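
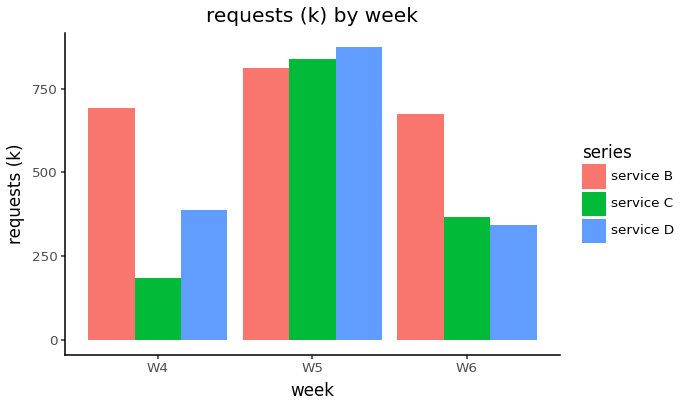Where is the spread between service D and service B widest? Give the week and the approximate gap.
W6, ≈ 400 k

W6: service D ≈ 300, service B ≈ 700 → gap ≈ 400. Next-largest (W4) is only ≈ 300.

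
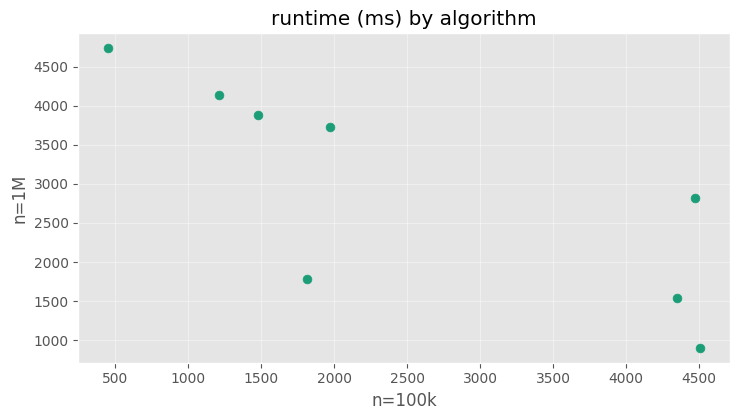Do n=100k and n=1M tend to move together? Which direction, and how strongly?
negative, strong

Points are negatively correlated; strong (|r| ≈ 0.8).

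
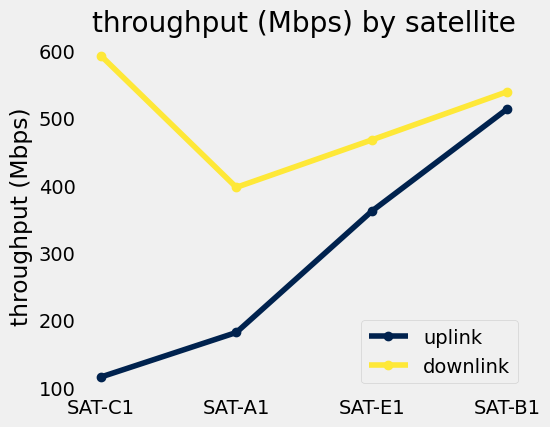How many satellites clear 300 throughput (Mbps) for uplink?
Above 300: SAT-E1, SAT-B1.

2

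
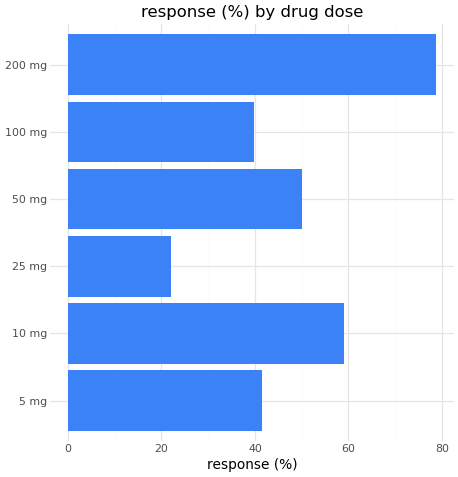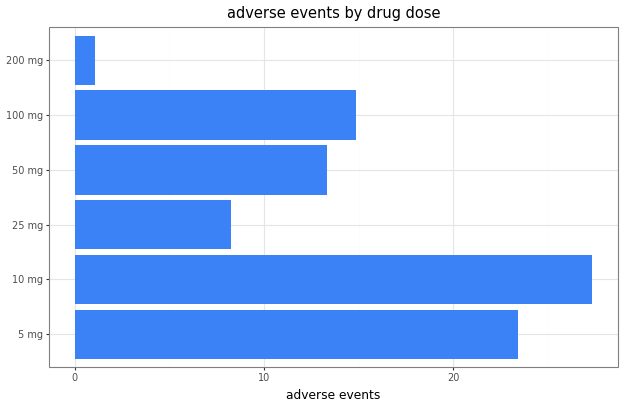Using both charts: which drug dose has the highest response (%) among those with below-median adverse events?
200 mg

Chart 2 median adverse events ≈ 15; below-median drug doses: 25 mg, 50 mg, 200 mg. Among those, 200 mg has the highest response (%) (≈ 80).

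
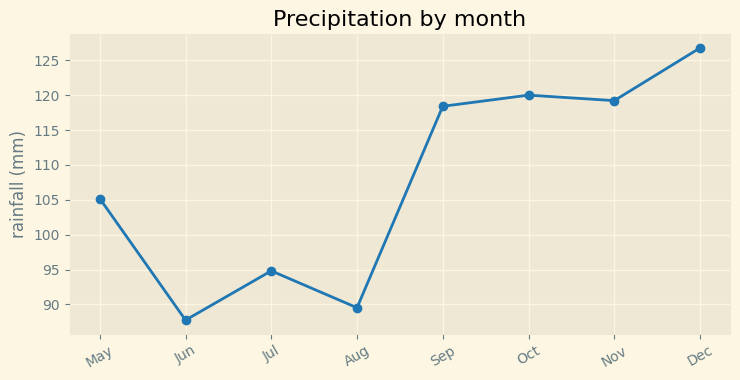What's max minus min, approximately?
≈ 35

Max Dec ≈ 125, min Jun ≈ 90; range ≈ 35.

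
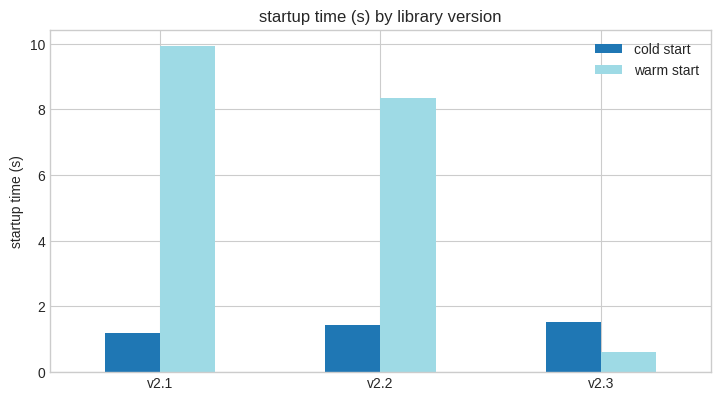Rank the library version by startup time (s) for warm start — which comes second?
Top 3 for warm start: v2.1 ≈ 10, v2.2 ≈ 8, v2.3 ≈ 1.

v2.2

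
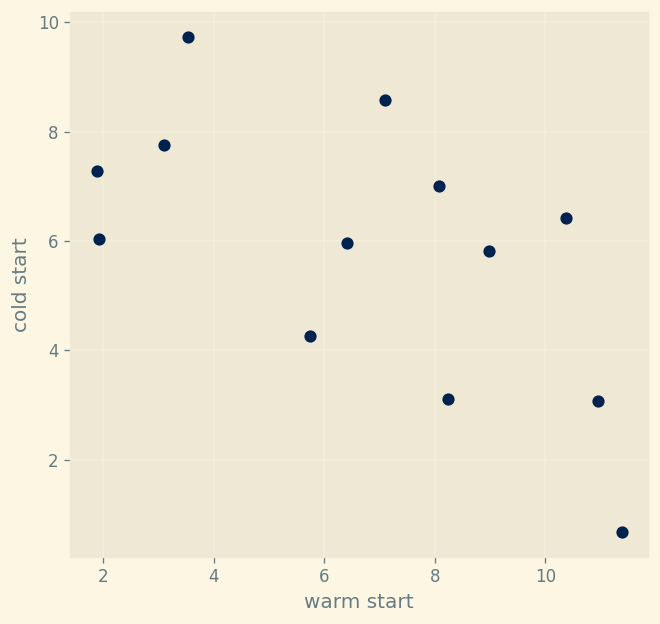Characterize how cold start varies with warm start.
negative, moderate

Points are negatively correlated; moderate (|r| ≈ 0.6).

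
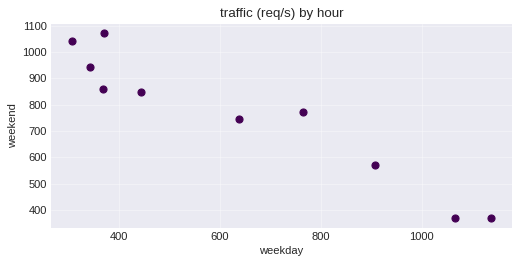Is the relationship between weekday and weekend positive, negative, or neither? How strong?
negative, strong

Points are negatively correlated; strong (|r| ≈ 1.0).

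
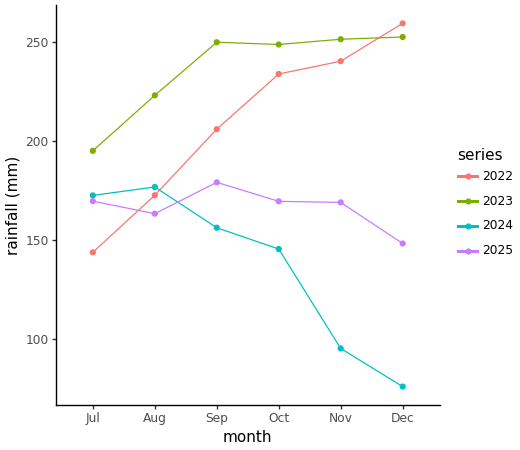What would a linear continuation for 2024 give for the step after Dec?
≈ 50

Last three: 140, 100, 80 → slope ≈ -30/step → next ≈ 50.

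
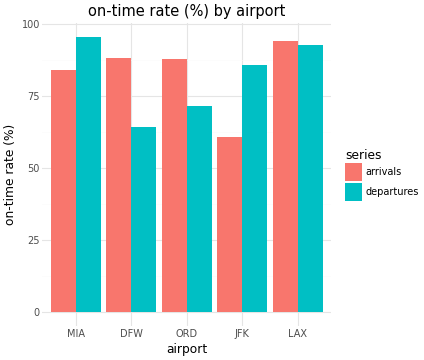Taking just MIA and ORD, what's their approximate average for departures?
(100 + 70) / 2 ≈ 85.

≈ 85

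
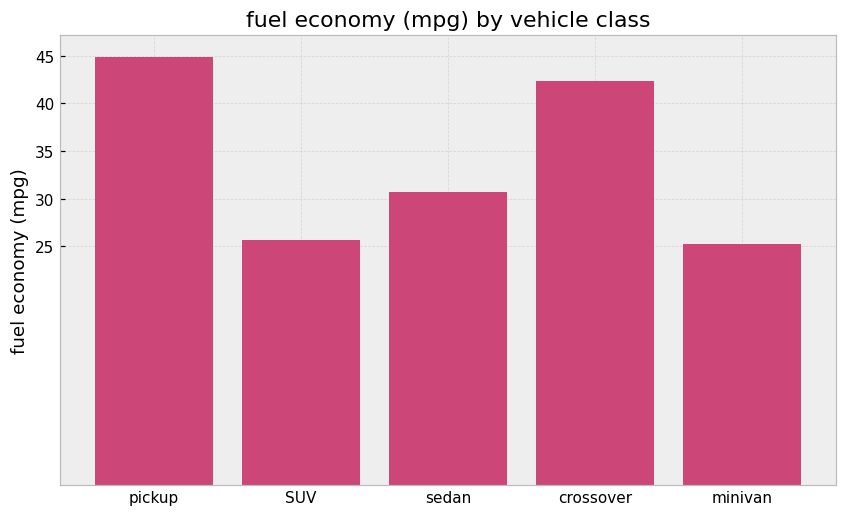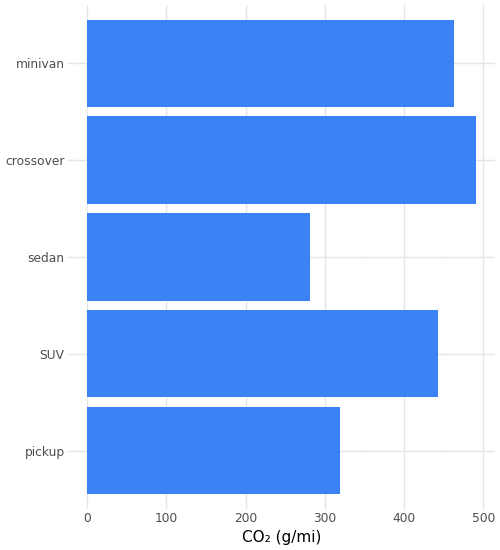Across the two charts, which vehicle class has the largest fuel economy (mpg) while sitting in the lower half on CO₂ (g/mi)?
pickup

Chart 2 median CO₂ (g/mi) ≈ 450; below-median vehicle classes: pickup, sedan. Among those, pickup has the highest fuel economy (mpg) (≈ 45).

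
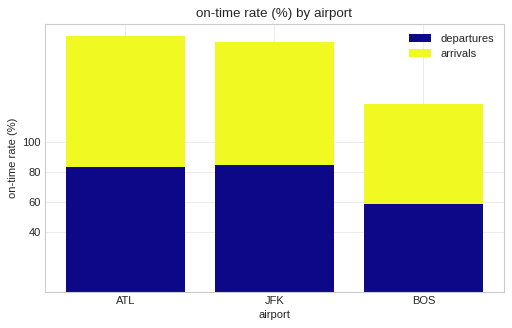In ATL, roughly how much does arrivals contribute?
≈ 100

arrivals top ≈ 180, bottom ≈ 80; segment ≈ 100.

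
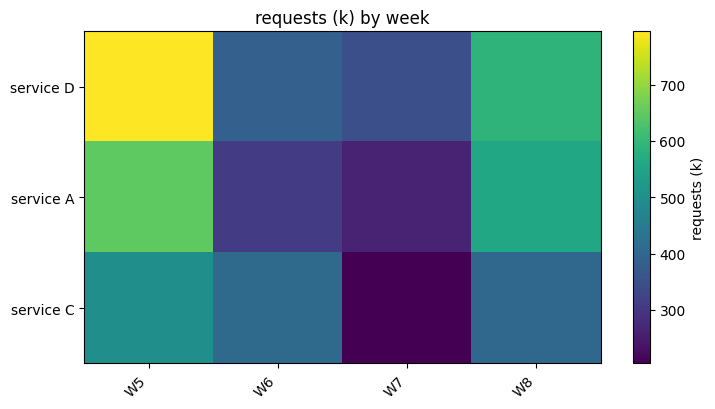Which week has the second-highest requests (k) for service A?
Top 3 for service A: W5 ≈ 650, W8 ≈ 550, W6 ≈ 300.

W8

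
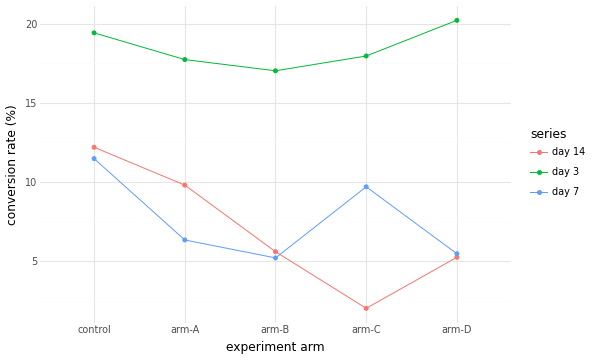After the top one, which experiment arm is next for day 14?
Top 3 for day 14: control ≈ 12, arm-A ≈ 10, arm-B ≈ 6.

arm-A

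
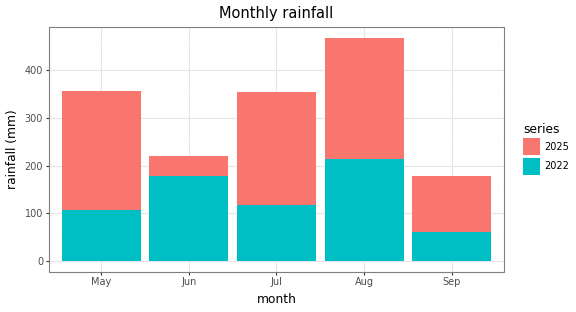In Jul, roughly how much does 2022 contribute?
2022 top ≈ 100, bottom ≈ 0; segment ≈ 100.

≈ 100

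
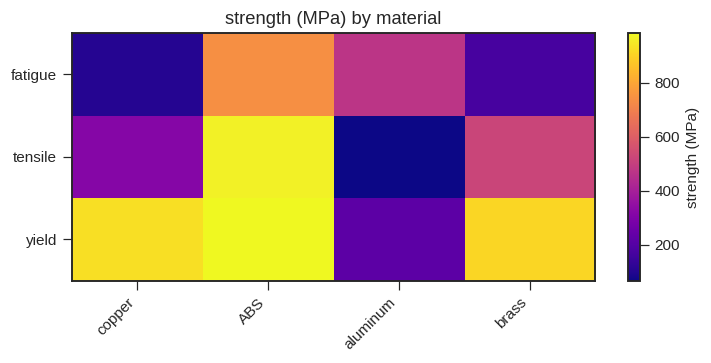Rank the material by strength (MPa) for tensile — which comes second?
brass

Top 3 for tensile: ABS ≈ 1000, brass ≈ 500, copper ≈ 300.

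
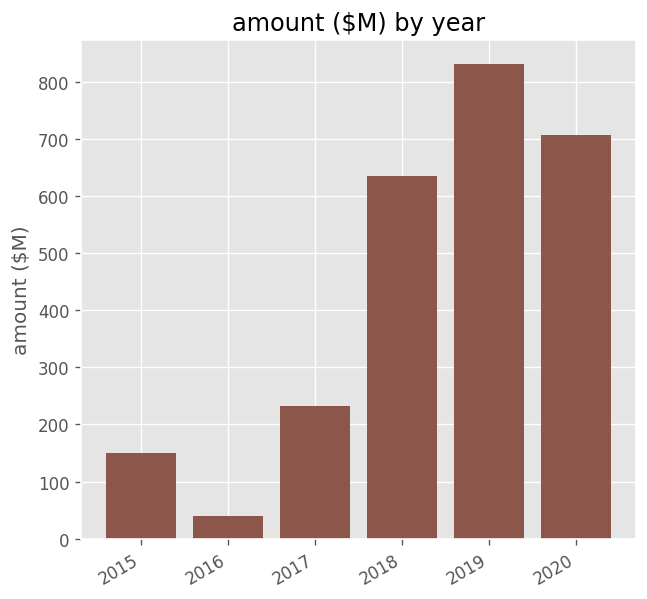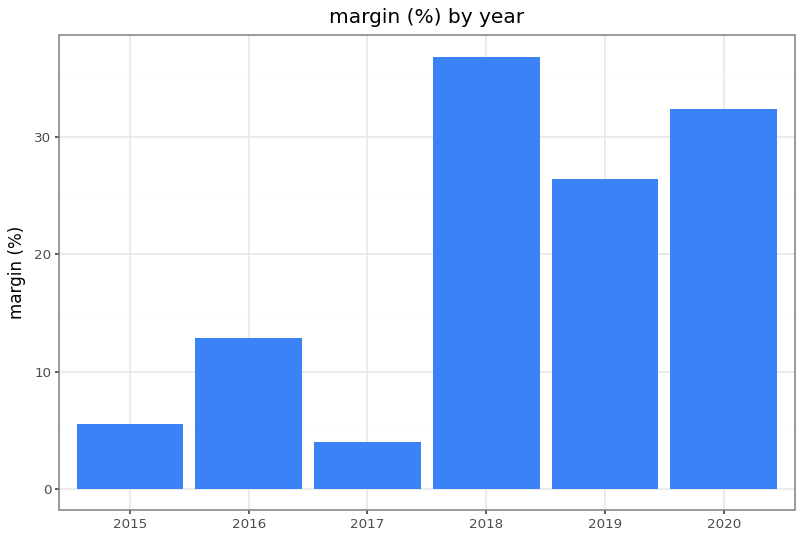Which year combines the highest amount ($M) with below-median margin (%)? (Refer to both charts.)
2017

Chart 2 median margin (%) ≈ 20; below-median years: 2015, 2016, 2017. Among those, 2017 has the highest amount ($M) (≈ 200).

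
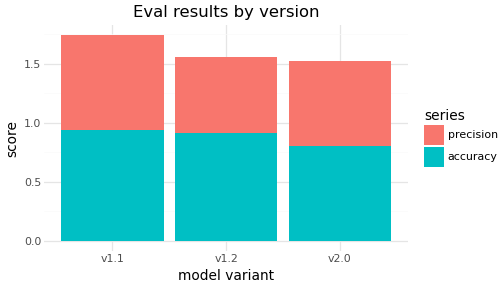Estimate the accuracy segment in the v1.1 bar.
accuracy top ≈ 1.0, bottom ≈ 0.0; segment ≈ 1.0.

≈ 1.0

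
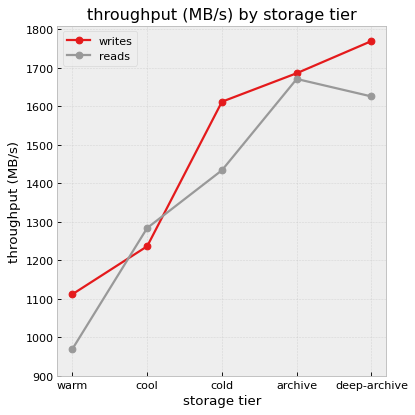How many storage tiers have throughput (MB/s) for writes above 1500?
Above 1500: cold, archive, deep-archive.

3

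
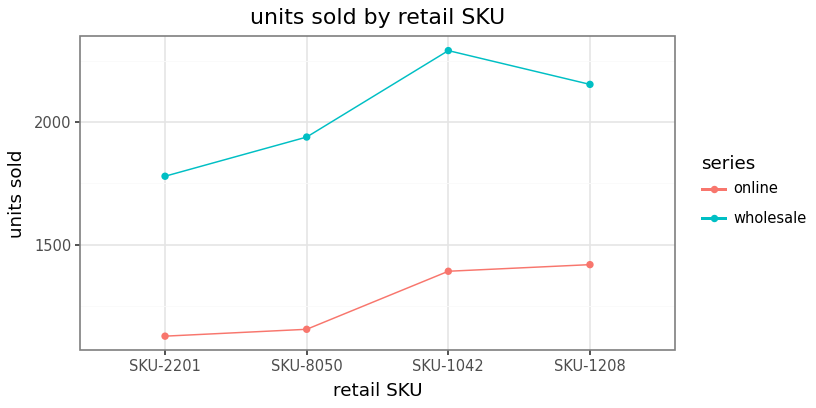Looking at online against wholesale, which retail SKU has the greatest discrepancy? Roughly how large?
SKU-1042, ≈ 900

SKU-1042: online ≈ 1400, wholesale ≈ 2300 → gap ≈ 900. Next-largest (SKU-8050) is only ≈ 700.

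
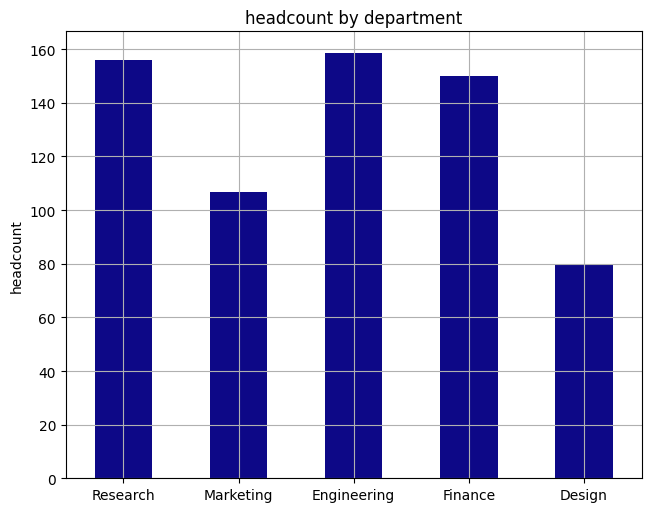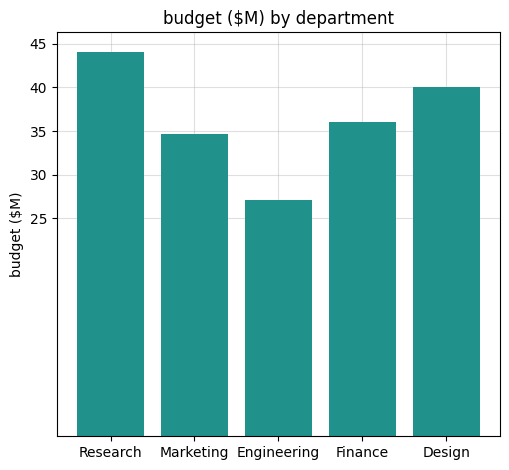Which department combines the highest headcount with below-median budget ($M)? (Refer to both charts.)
Engineering

Chart 2 median budget ($M) ≈ 35; below-median departments: Marketing, Engineering. Among those, Engineering has the highest headcount (≈ 160).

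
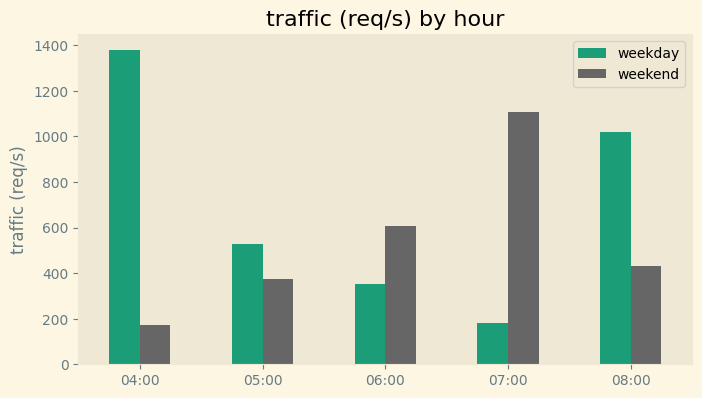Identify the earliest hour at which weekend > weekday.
06:00

05:00: weekend ≈ 400 vs weekday ≈ 600 (not yet); 06:00: weekend ≈ 600 vs weekday ≈ 400 (first crossover).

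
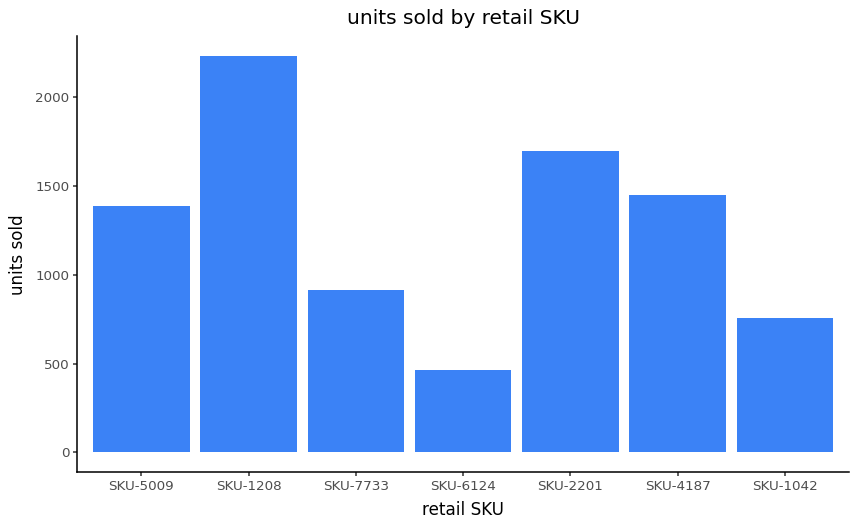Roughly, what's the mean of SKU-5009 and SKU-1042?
(1400 + 800) / 2 ≈ 1100.

≈ 1100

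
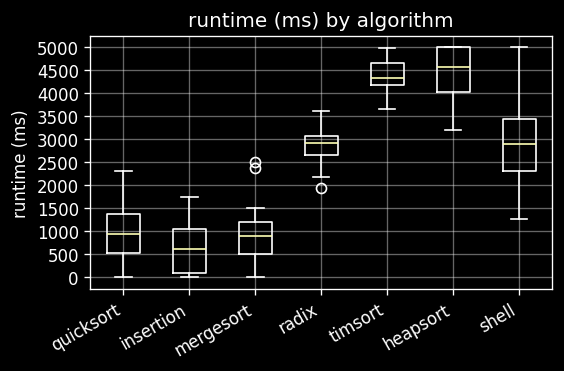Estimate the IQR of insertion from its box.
Q3 ≈ 1000, Q1 ≈ 0; IQR ≈ 1000.

≈ 1000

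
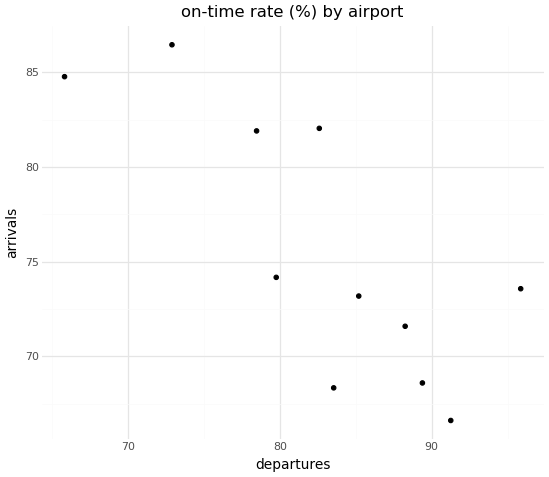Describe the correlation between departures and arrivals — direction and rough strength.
negative, strong

Points are negatively correlated; strong (|r| ≈ 0.8).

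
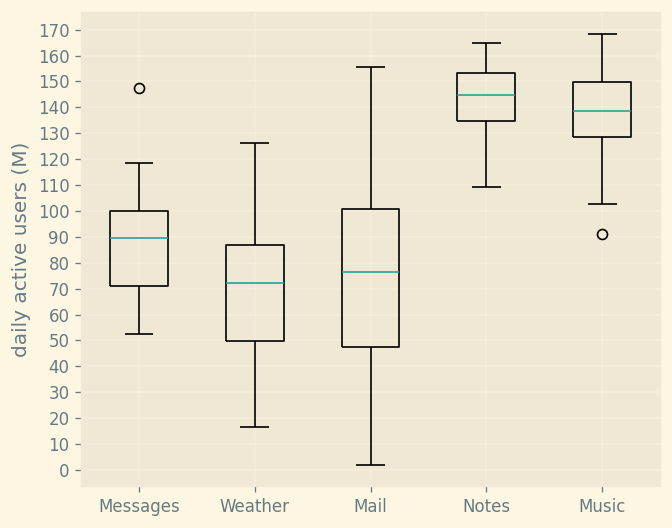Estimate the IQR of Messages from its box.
≈ 30

Q3 ≈ 100, Q1 ≈ 70; IQR ≈ 30.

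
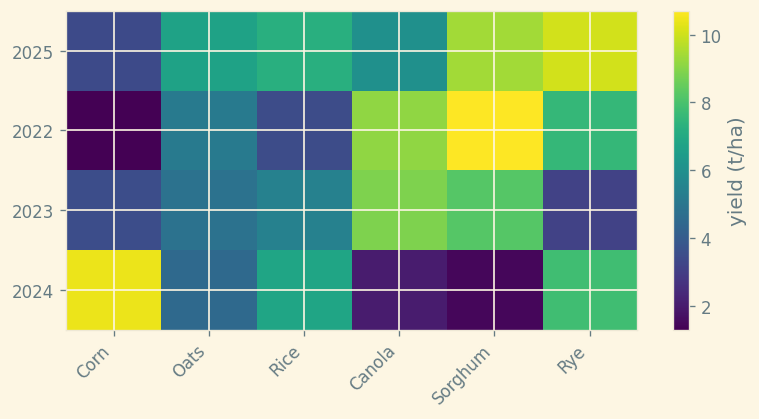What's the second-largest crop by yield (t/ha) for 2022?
Top 3 for 2022: Sorghum ≈ 11, Canola ≈ 9, Rye ≈ 8.

Canola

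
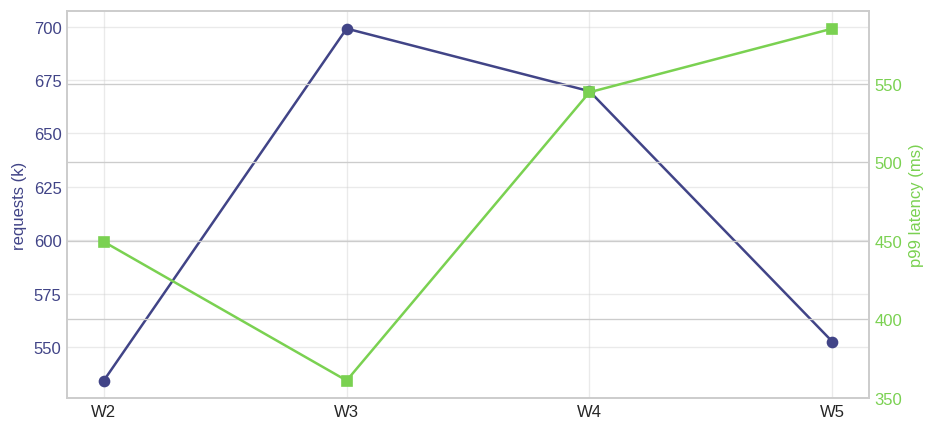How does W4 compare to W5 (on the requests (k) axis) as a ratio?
≈ 1.18×

W4 ≈ 660, W5 ≈ 560; 660/560 ≈ 1.18.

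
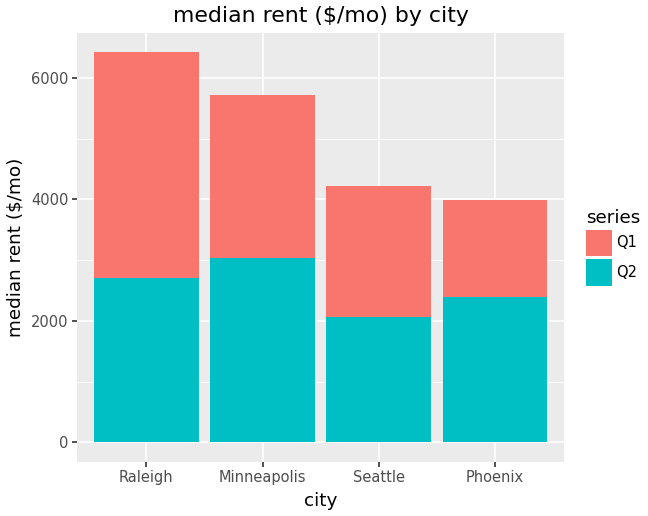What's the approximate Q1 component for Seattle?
≈ 2000

Q1 top ≈ 4000, bottom ≈ 2000; segment ≈ 2000.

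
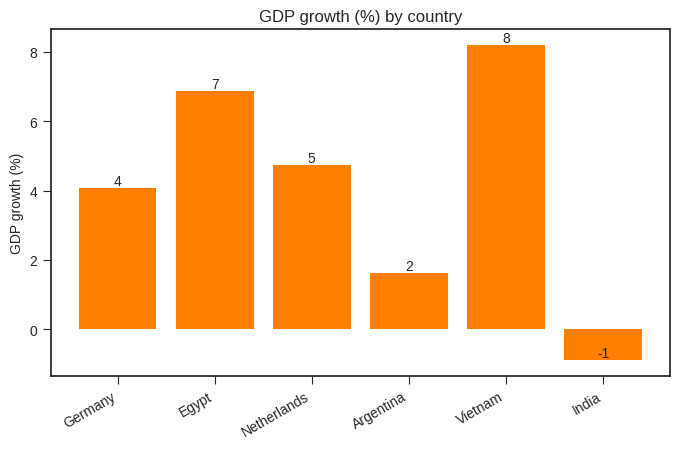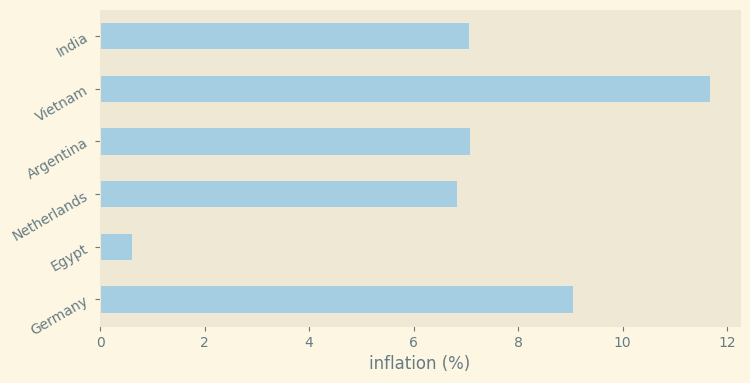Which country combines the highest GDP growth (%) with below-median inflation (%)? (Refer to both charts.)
Egypt

Chart 2 median inflation (%) ≈ 8; below-median countries: Egypt, Netherlands, India. Among those, Egypt has the highest GDP growth (%) (≈ 7).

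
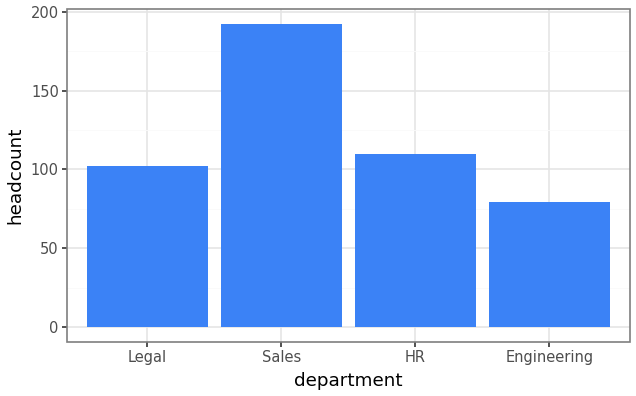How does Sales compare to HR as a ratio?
≈ 1.67×

Sales ≈ 200, HR ≈ 120; 200/120 ≈ 1.67.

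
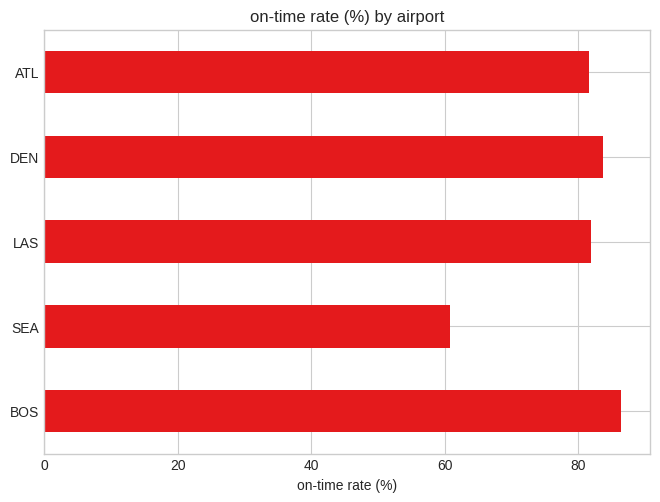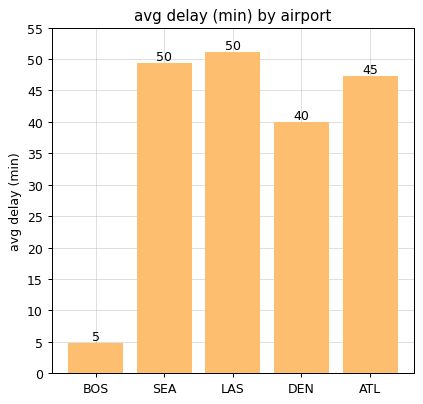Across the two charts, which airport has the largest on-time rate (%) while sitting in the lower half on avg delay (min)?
BOS

Chart 2 median avg delay (min) ≈ 45; below-median airports: BOS, DEN. Among those, BOS has the highest on-time rate (%) (≈ 90).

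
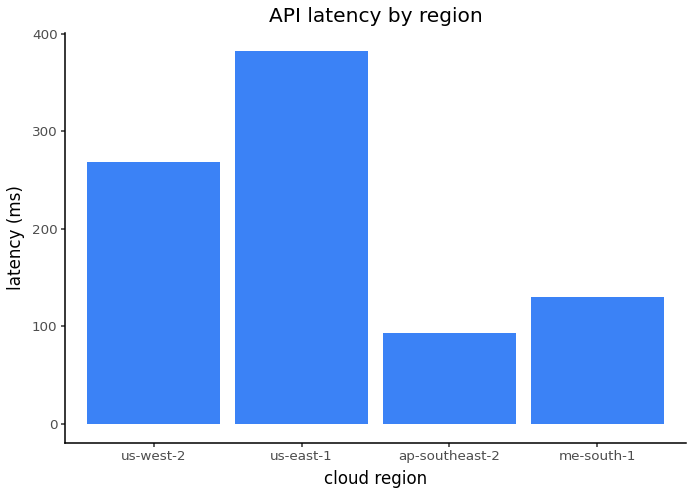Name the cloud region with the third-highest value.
Top 4: us-east-1 ≈ 400, us-west-2 ≈ 250, me-south-1 ≈ 150, ap-southeast-2 ≈ 100.

me-south-1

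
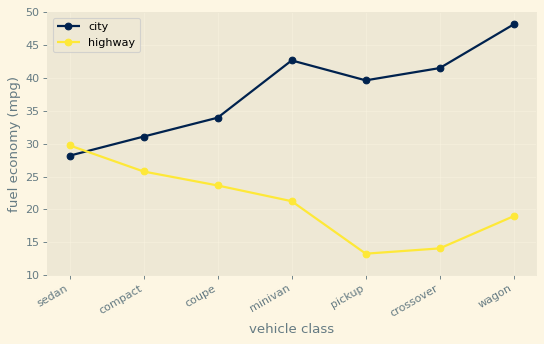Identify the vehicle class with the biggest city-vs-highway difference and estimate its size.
wagon, ≈ 30 mpg

wagon: city ≈ 50, highway ≈ 20 → gap ≈ 30. Next-largest (crossover) is only ≈ 25.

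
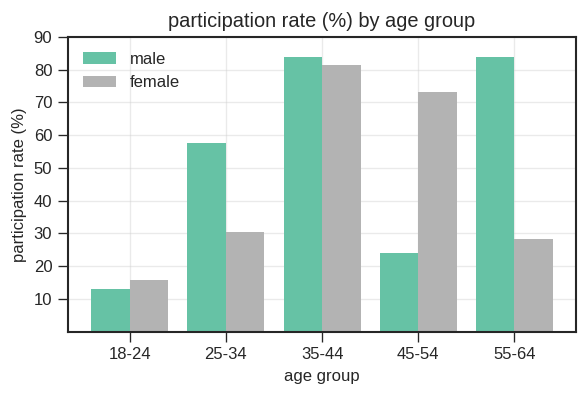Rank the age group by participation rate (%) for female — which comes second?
45-54

Top 3 for female: 35-44 ≈ 80, 45-54 ≈ 70, 25-34 ≈ 30.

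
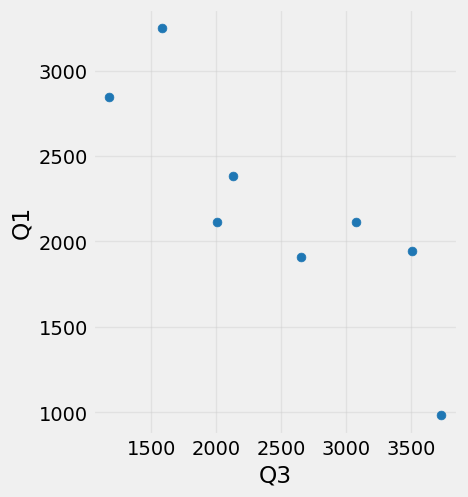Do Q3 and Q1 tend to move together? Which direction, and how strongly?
negative, strong

Points are negatively correlated; strong (|r| ≈ 0.9).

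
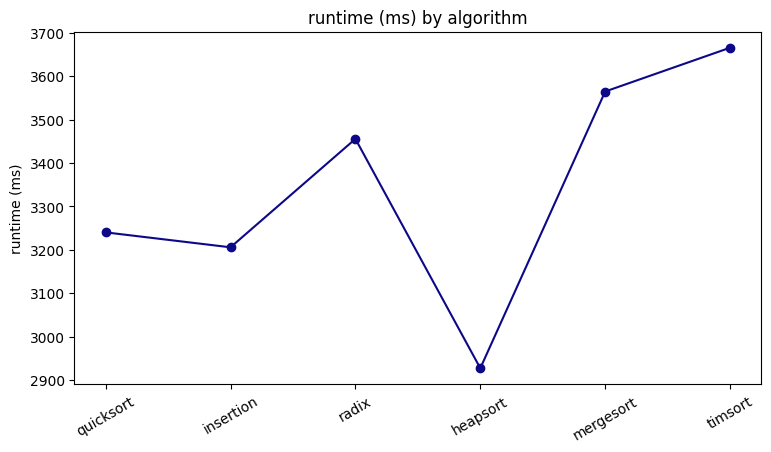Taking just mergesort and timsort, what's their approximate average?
≈ 3650

(3600 + 3700) / 2 ≈ 3650.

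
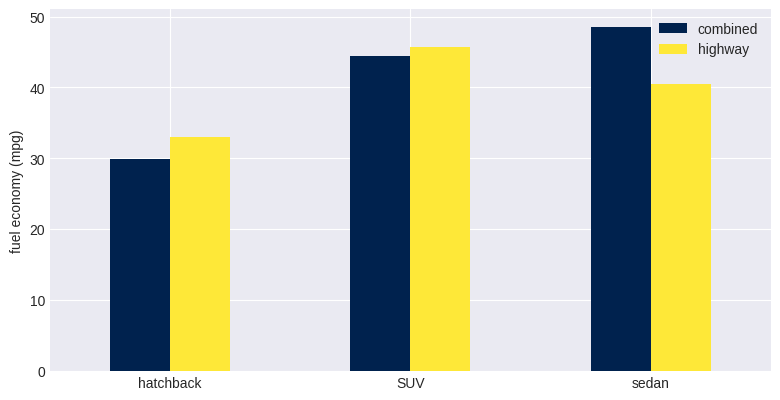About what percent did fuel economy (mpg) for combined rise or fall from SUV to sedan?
≈ +11.1%

SUV ≈ 45, sedan ≈ 50; (50 − 45) / 45 ≈ +11.1%.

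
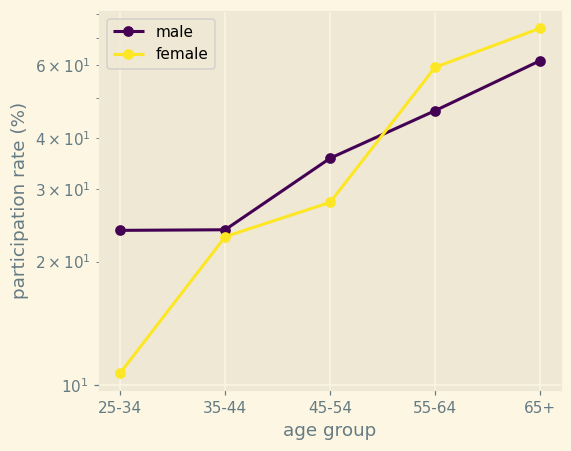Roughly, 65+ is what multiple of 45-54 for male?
≈ 1.5×

65+ ≈ 60, 45-54 ≈ 40; 60/40 ≈ 1.5.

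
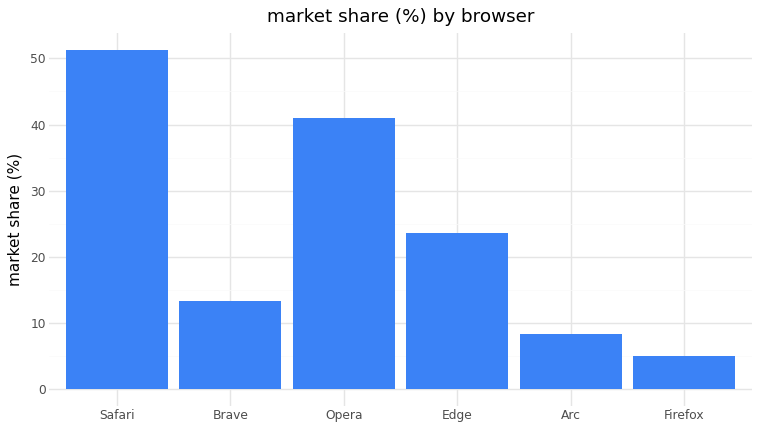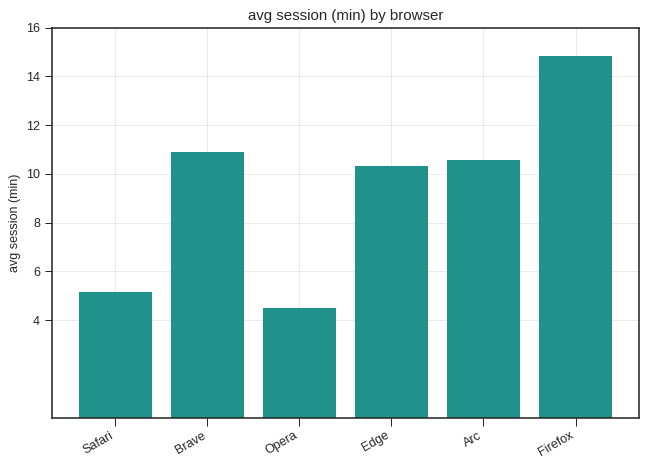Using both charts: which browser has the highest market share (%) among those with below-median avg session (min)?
Safari

Chart 2 median avg session (min) ≈ 10; below-median browsers: Safari, Opera, Edge. Among those, Safari has the highest market share (%) (≈ 50).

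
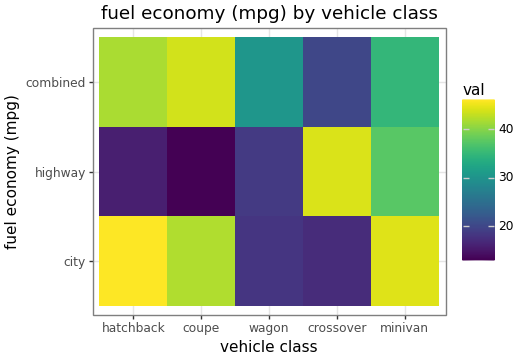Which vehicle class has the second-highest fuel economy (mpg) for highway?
Top 3 for highway: crossover ≈ 45, minivan ≈ 40, wagon ≈ 20.

minivan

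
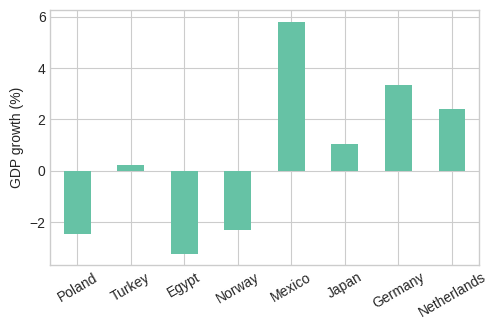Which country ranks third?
Top 4: Mexico ≈ 6, Germany ≈ 3, Netherlands ≈ 2, Japan ≈ 1.

Netherlands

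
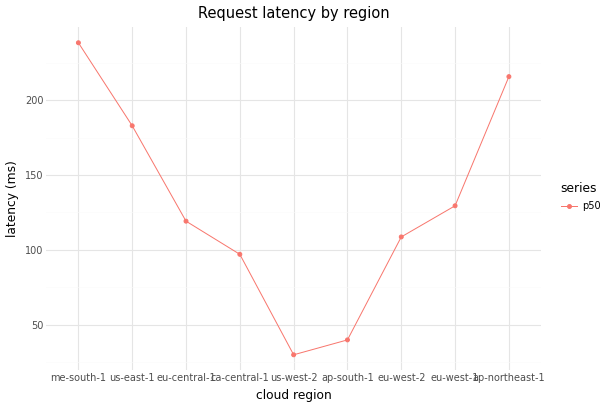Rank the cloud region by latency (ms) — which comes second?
Top 3: me-south-1 ≈ 240, ap-northeast-1 ≈ 220, us-east-1 ≈ 180.

ap-northeast-1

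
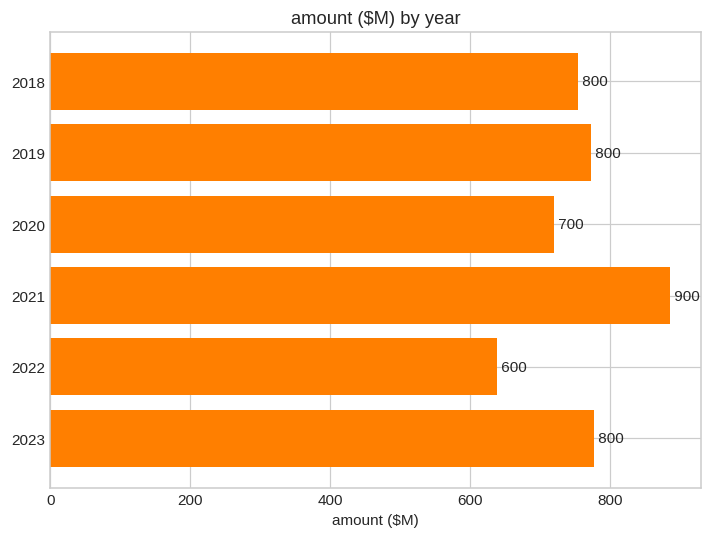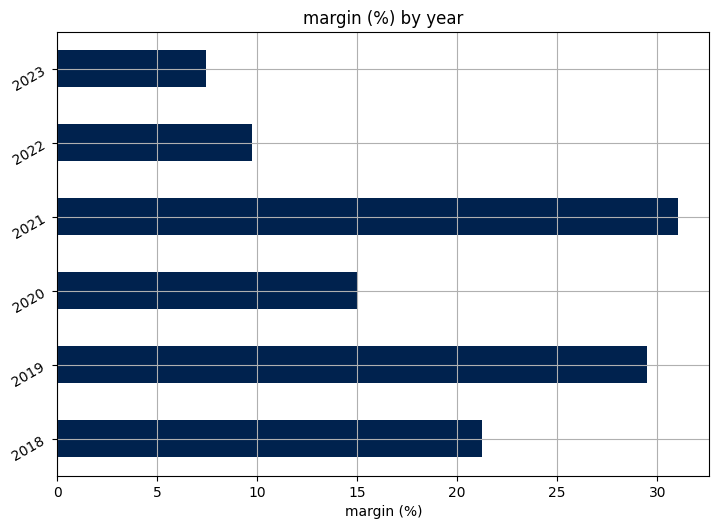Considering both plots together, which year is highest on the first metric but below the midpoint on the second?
2023

Chart 2 median margin (%) ≈ 20; below-median years: 2020, 2022, 2023. Among those, 2023 has the highest amount ($M) (≈ 800).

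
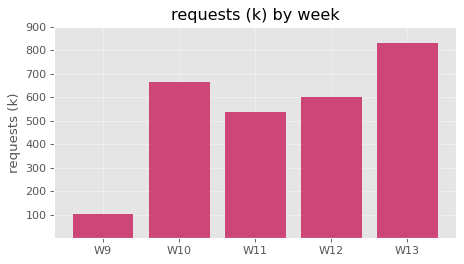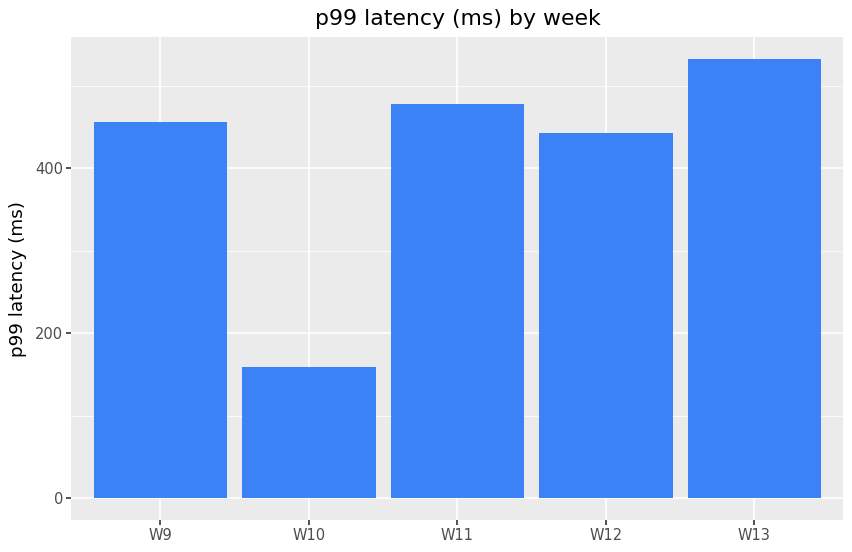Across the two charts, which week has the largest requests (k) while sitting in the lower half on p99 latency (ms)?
Chart 2 median p99 latency (ms) ≈ 450; below-median weeks: W10, W12. Among those, W10 has the highest requests (k) (≈ 700).

W10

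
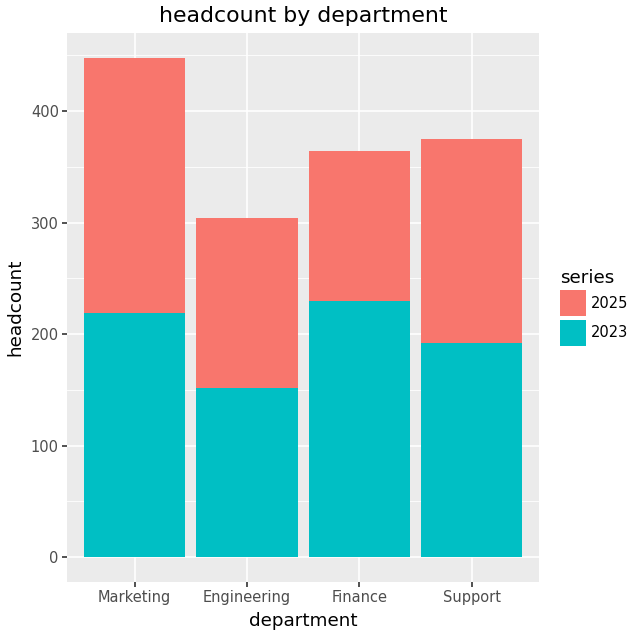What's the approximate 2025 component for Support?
2025 top ≈ 400, bottom ≈ 200; segment ≈ 200.

≈ 200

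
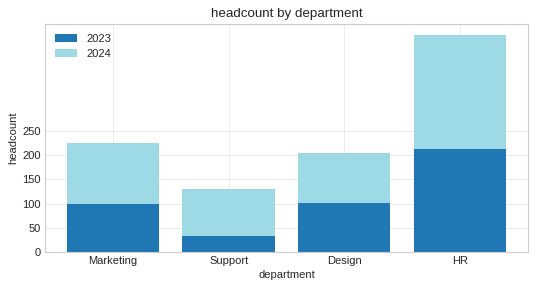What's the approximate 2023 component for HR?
2023 top ≈ 200, bottom ≈ 0; segment ≈ 200.

≈ 200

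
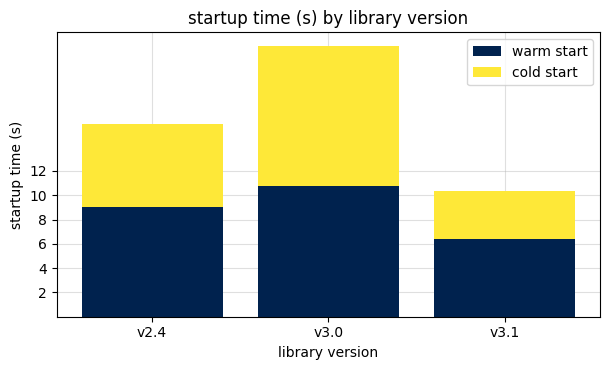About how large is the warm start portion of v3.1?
warm start top ≈ 6, bottom ≈ 0; segment ≈ 6.

≈ 6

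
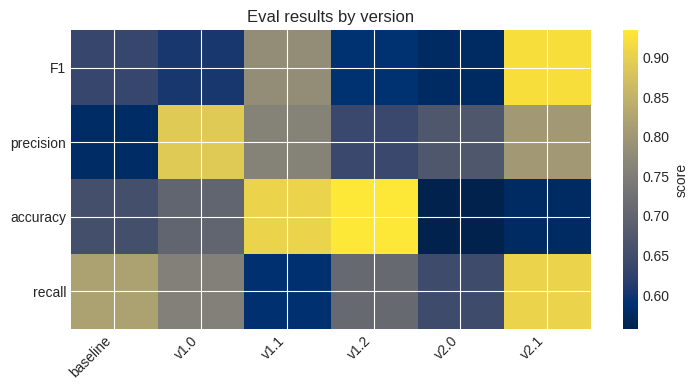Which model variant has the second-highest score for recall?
baseline

Top 3 for recall: v2.1 ≈ 0.90, baseline ≈ 0.80, v1.0 ≈ 0.75.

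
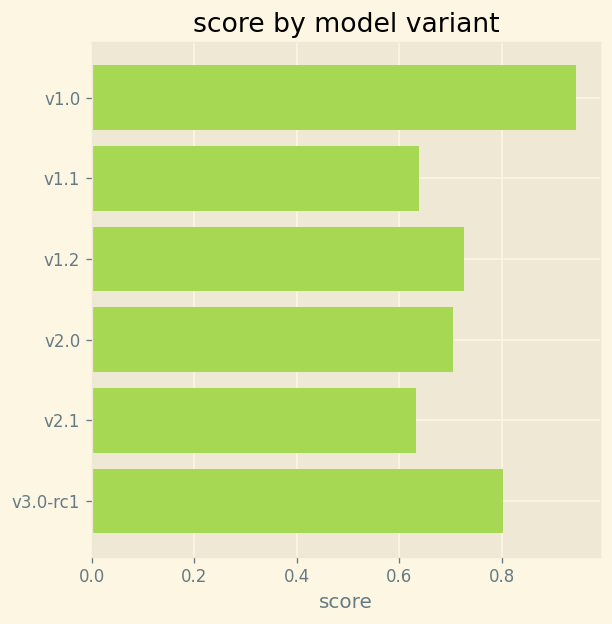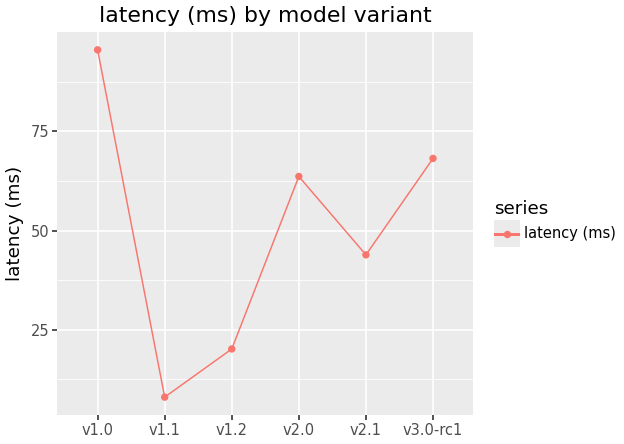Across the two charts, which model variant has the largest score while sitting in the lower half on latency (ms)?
Chart 2 median latency (ms) ≈ 50; below-median model variants: v1.1, v1.2, v2.1. Among those, v1.2 has the highest score (≈ 0.7).

v1.2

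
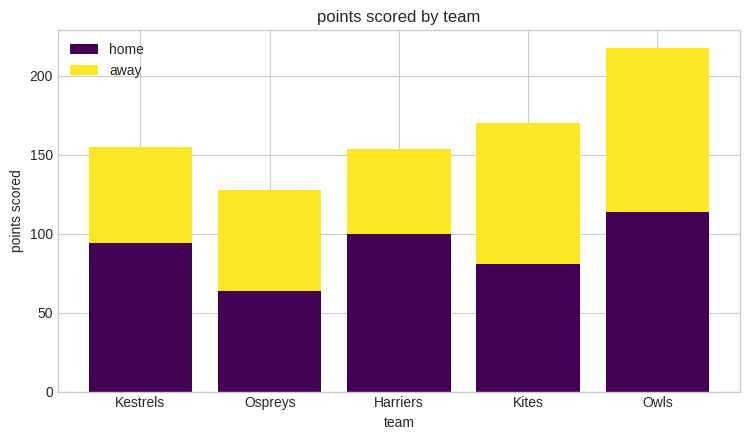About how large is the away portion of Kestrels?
≈ 60

away top ≈ 160, bottom ≈ 100; segment ≈ 60.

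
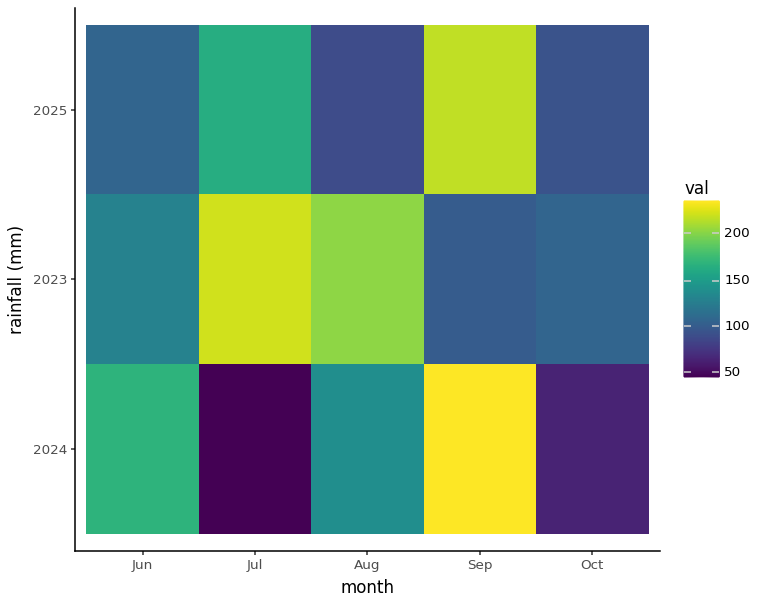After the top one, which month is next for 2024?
Jun

Top 3 for 2024: Sep ≈ 240, Jun ≈ 160, Aug ≈ 140.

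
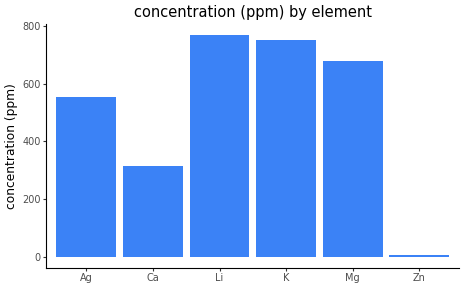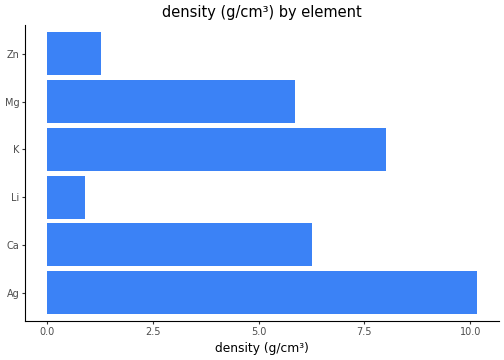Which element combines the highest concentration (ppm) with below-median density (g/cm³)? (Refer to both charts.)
Li

Chart 2 median density (g/cm³) ≈ 6; below-median elements: Li, Mg, Zn. Among those, Li has the highest concentration (ppm) (≈ 800).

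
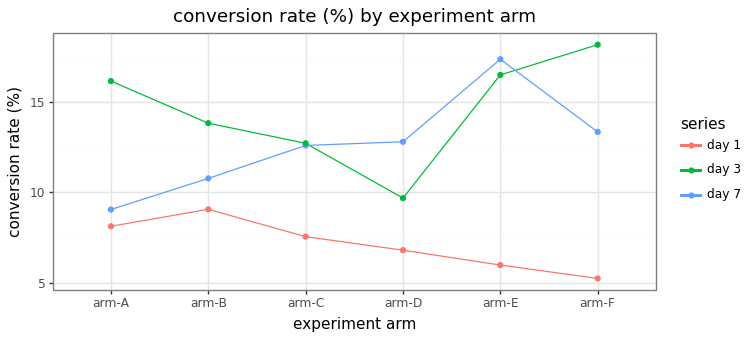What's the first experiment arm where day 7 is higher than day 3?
arm-C: day 7 ≈ 12 vs day 3 ≈ 12 (not yet); arm-D: day 7 ≈ 12 vs day 3 ≈ 10 (first crossover).

arm-D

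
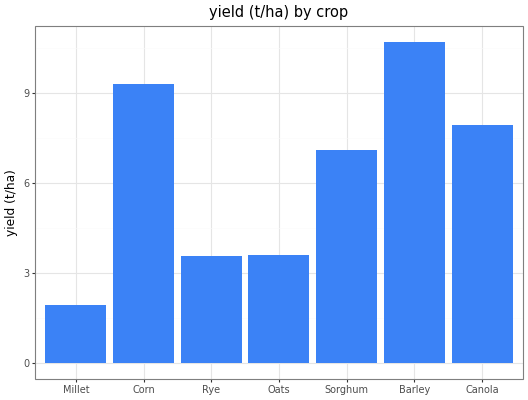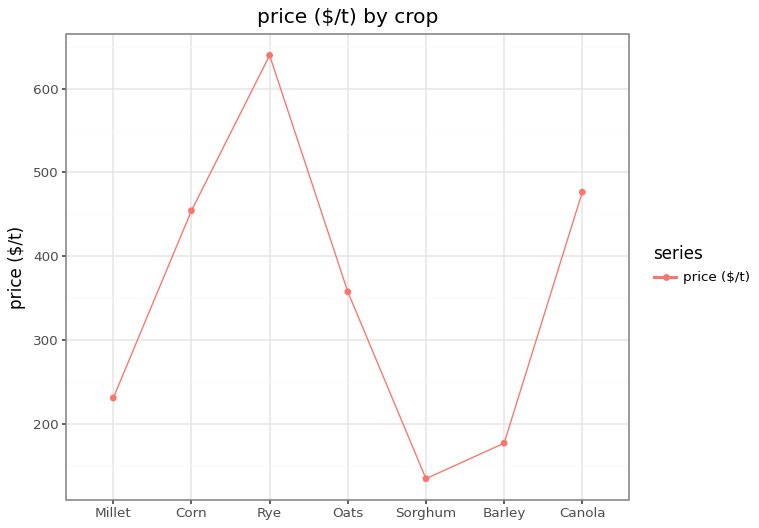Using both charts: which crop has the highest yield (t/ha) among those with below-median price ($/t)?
Chart 2 median price ($/t) ≈ 400; below-median crops: Millet, Sorghum, Barley. Among those, Barley has the highest yield (t/ha) (≈ 11).

Barley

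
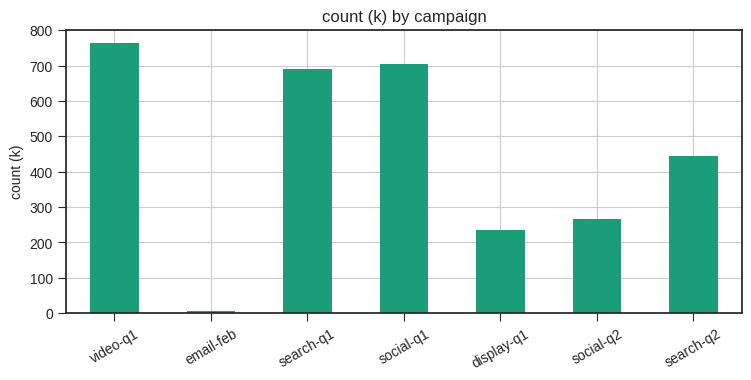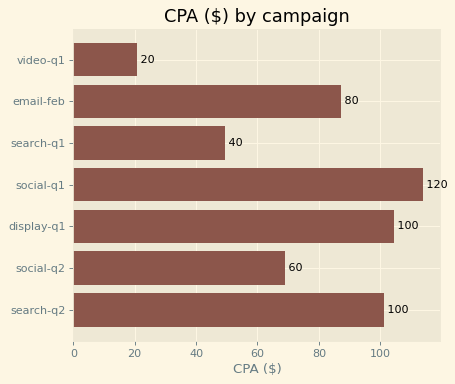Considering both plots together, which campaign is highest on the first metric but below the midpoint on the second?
video-q1

Chart 2 median CPA ($) ≈ 80; below-median campaigns: video-q1, search-q1, social-q2. Among those, video-q1 has the highest count (k) (≈ 800).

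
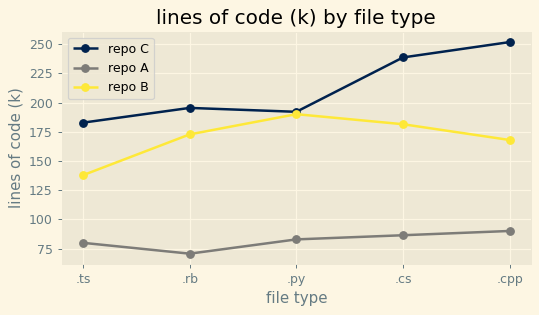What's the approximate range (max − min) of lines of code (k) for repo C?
Max .cpp ≈ 260, min .ts ≈ 180; range ≈ 80.

≈ 80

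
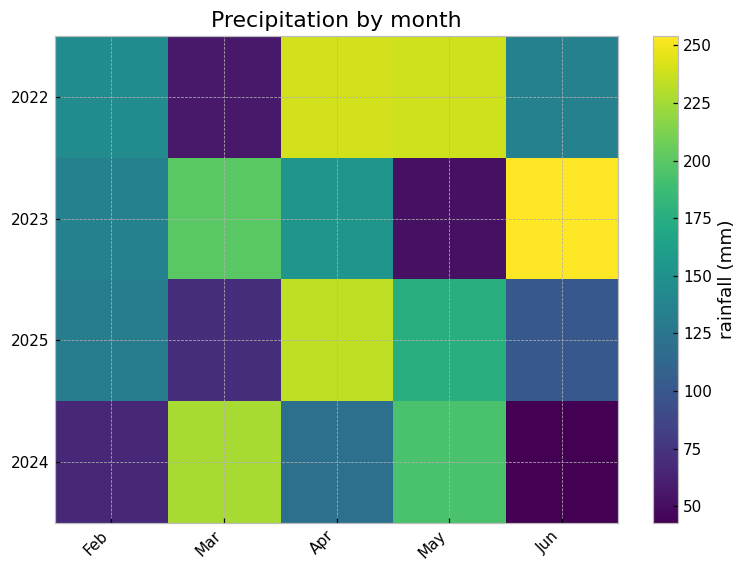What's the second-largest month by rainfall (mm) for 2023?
Mar

Top 3 for 2023: Jun ≈ 260, Mar ≈ 200, Apr ≈ 160.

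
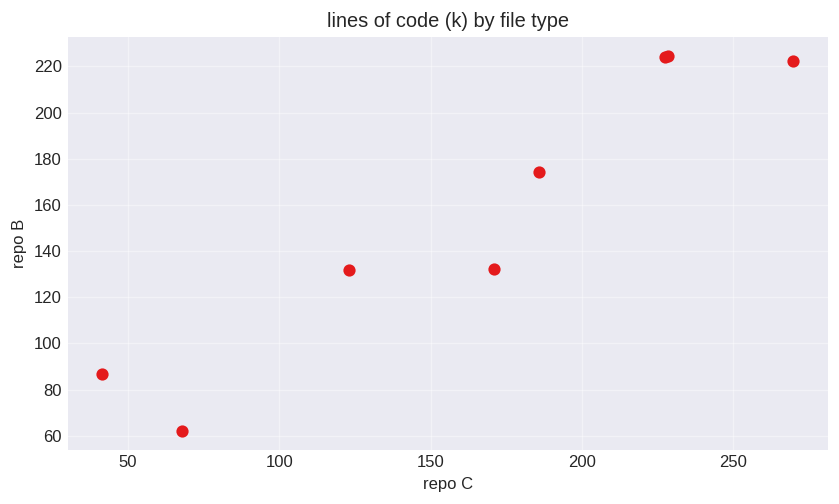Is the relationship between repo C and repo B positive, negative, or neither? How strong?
Points are positively correlated; strong (|r| ≈ 0.9).

positive, strong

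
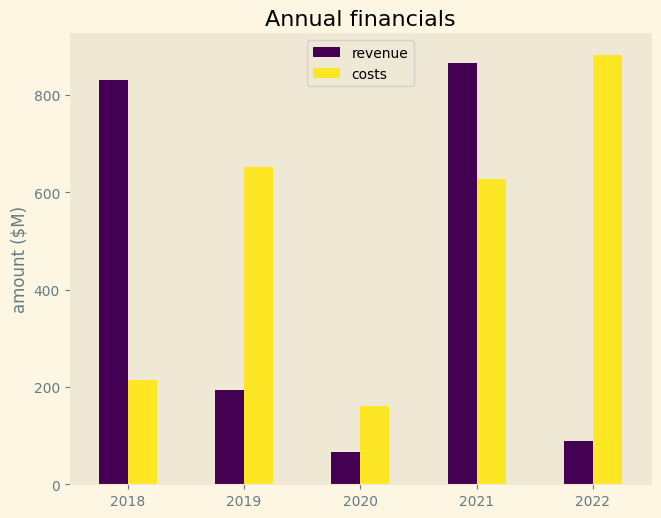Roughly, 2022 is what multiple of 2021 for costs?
≈ 1.5×

2022 ≈ 900, 2021 ≈ 600; 900/600 ≈ 1.5.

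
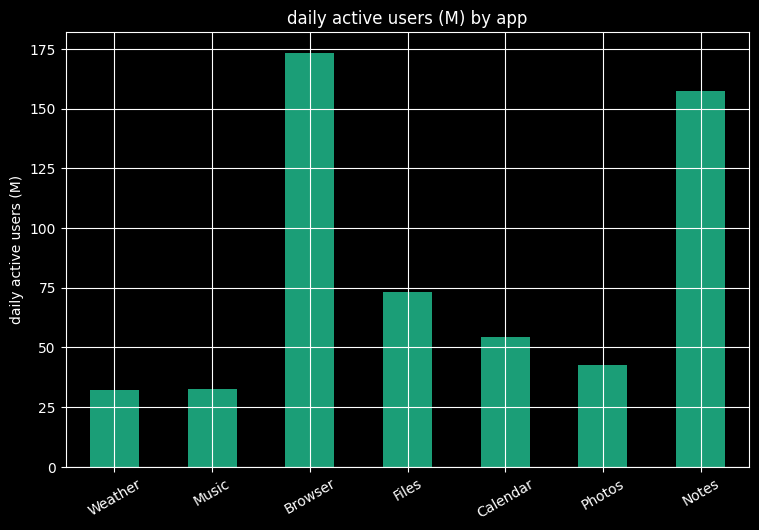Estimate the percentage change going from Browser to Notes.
≈ -11.1%

Browser ≈ 180, Notes ≈ 160; (160 − 180) / 180 ≈ -11.1%.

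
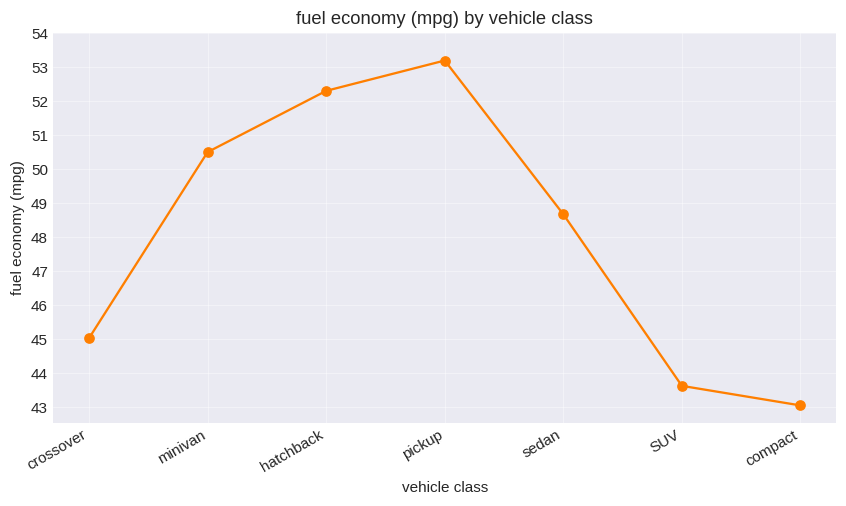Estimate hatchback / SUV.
≈ 1.18×

hatchback ≈ 52, SUV ≈ 44; 52/44 ≈ 1.18.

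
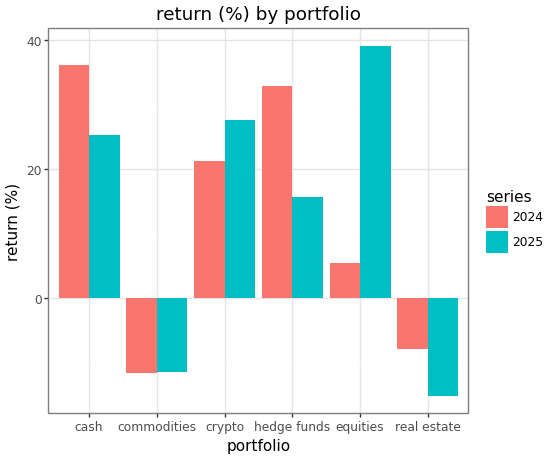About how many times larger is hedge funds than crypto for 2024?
hedge funds ≈ 35, crypto ≈ 20; 35/20 ≈ 1.75.

≈ 1.75×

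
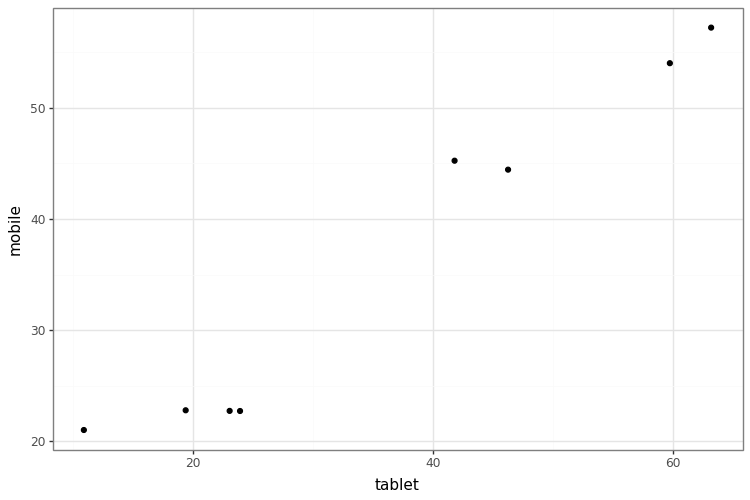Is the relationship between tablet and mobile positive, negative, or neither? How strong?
positive, strong

Points are positively correlated; strong (|r| ≈ 1.0).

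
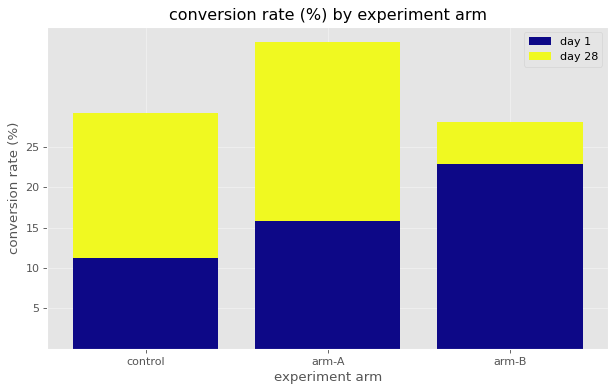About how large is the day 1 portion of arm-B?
day 1 top ≈ 25, bottom ≈ 0; segment ≈ 25.

≈ 25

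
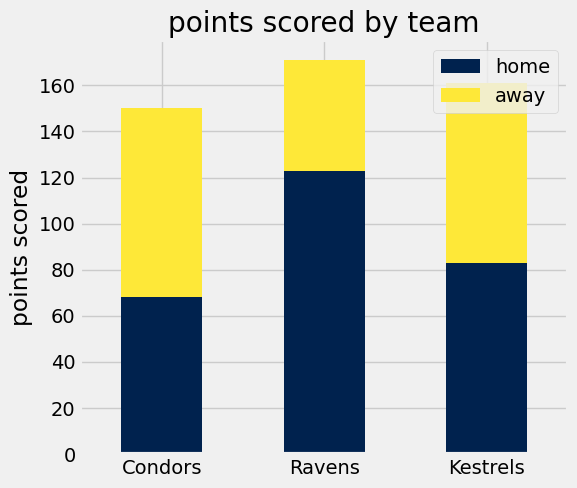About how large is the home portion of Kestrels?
home top ≈ 80, bottom ≈ 0; segment ≈ 80.

≈ 80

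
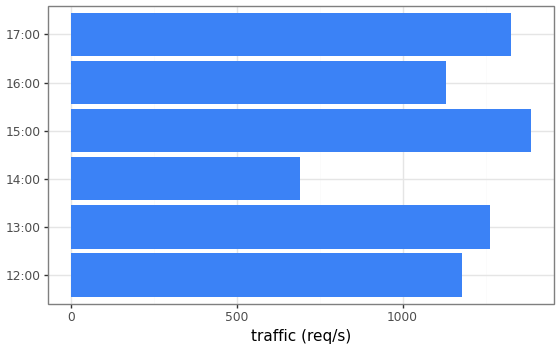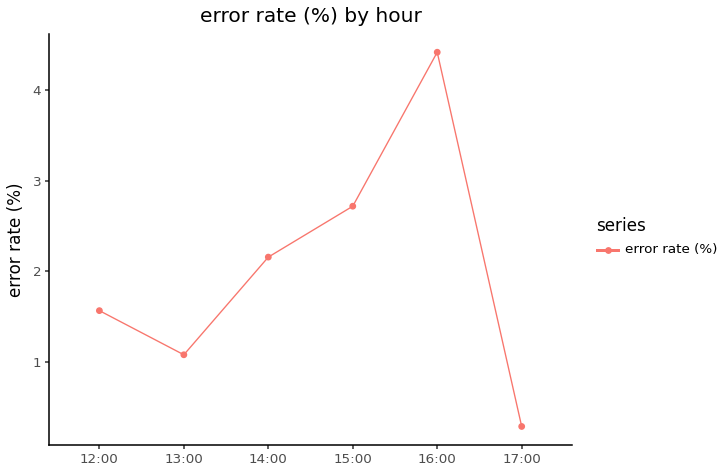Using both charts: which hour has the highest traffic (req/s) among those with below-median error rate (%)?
Chart 2 median error rate (%) ≈ 2; below-median hours: 12:00, 13:00, 17:00. Among those, 17:00 has the highest traffic (req/s) (≈ 1400).

17:00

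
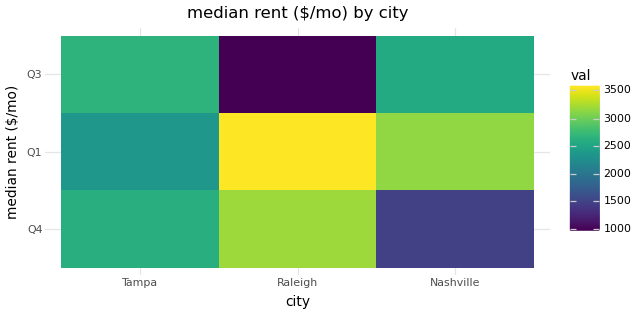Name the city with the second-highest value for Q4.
Top 3 for Q4: Raleigh ≈ 3000, Tampa ≈ 2500, Nashville ≈ 1500.

Tampa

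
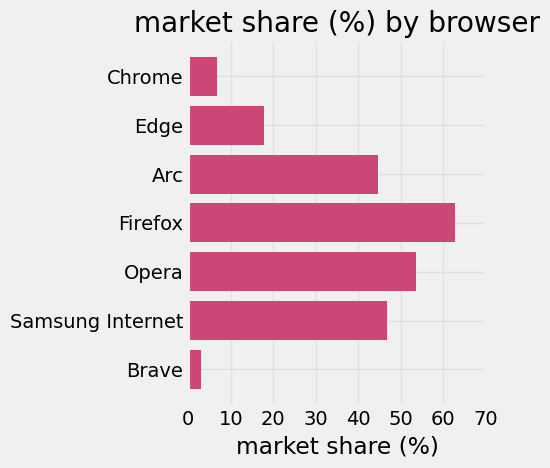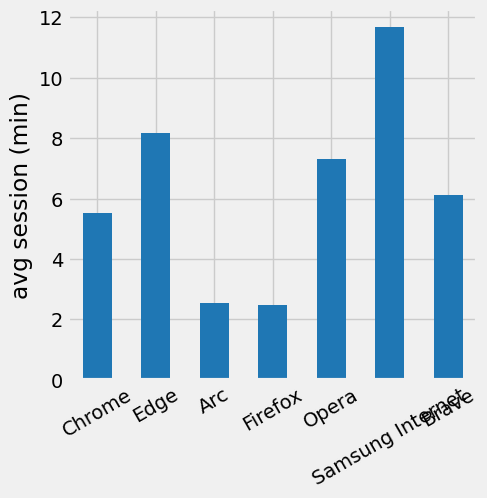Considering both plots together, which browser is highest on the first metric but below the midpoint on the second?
Chart 2 median avg session (min) ≈ 6; below-median browsers: Chrome, Arc, Firefox. Among those, Firefox has the highest market share (%) (≈ 60).

Firefox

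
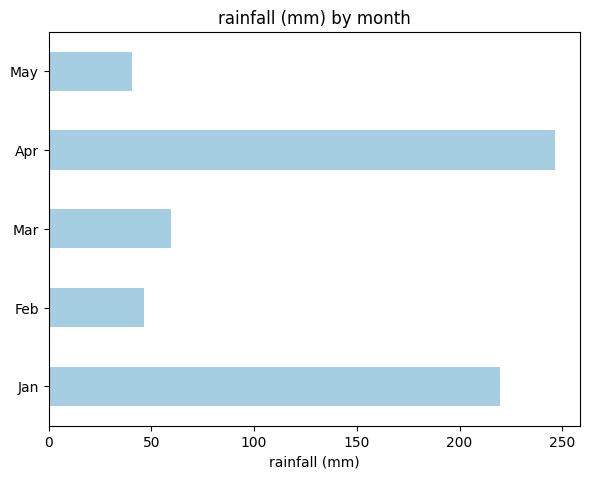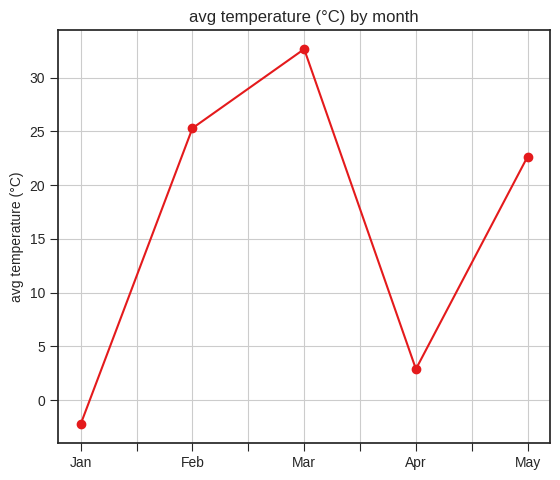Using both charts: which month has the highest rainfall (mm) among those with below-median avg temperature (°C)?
Apr

Chart 2 median avg temperature (°C) ≈ 25; below-median months: Jan, Apr. Among those, Apr has the highest rainfall (mm) (≈ 250).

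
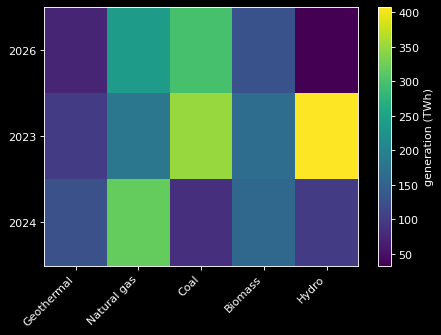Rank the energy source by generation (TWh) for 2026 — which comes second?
Natural gas

Top 3 for 2026: Coal ≈ 300, Natural gas ≈ 250, Biomass ≈ 150.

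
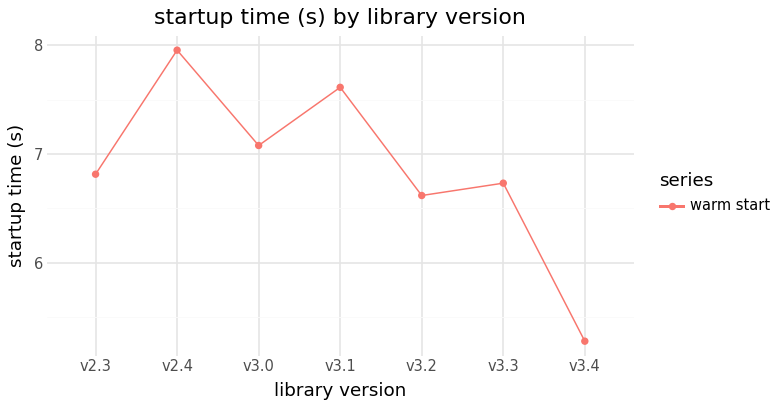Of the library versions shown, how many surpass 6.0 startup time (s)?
6

Above 6.0: v2.3, v2.4, v3.0, v3.1, v3.2, v3.3.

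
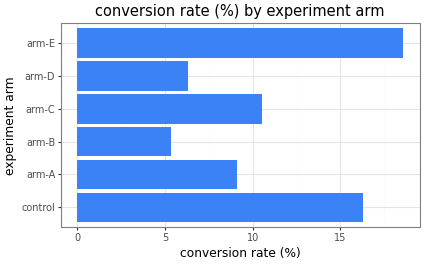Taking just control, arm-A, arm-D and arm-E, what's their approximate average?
≈ 12

(16 + 10 + 6 + 18) / 4 ≈ 12.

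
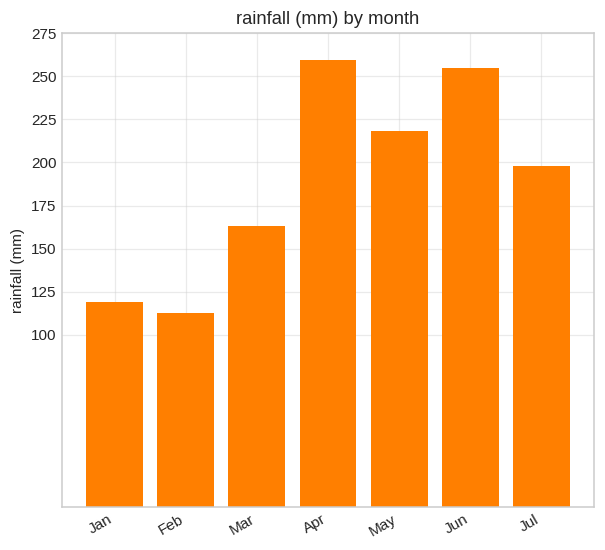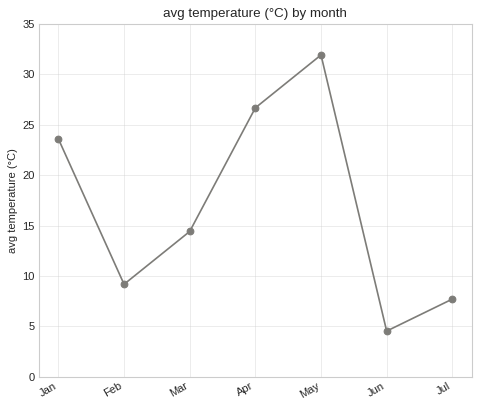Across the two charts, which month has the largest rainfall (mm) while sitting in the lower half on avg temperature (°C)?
Jun

Chart 2 median avg temperature (°C) ≈ 15; below-median months: Feb, Jun, Jul. Among those, Jun has the highest rainfall (mm) (≈ 250).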